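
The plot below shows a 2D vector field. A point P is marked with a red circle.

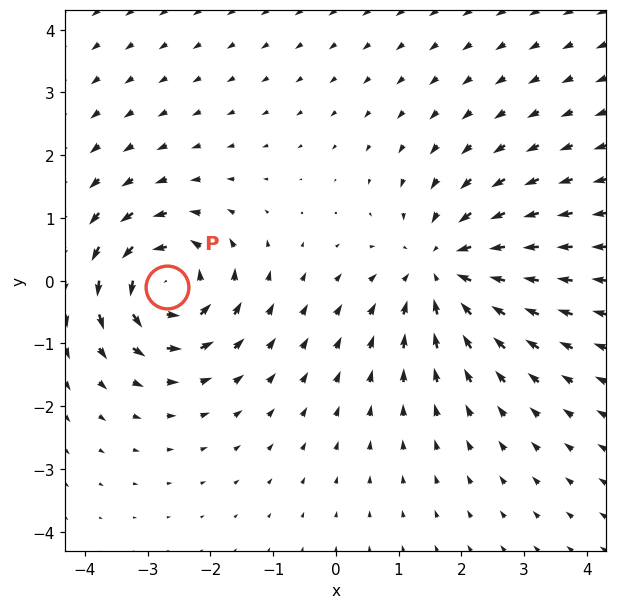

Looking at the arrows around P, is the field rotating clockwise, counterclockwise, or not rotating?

Near P at (-2.7, -0.1) the arrows circulate counterclockwise. The curl (z-component) there is about +6; positive curl means counterclockwise rotation.

counterclockwise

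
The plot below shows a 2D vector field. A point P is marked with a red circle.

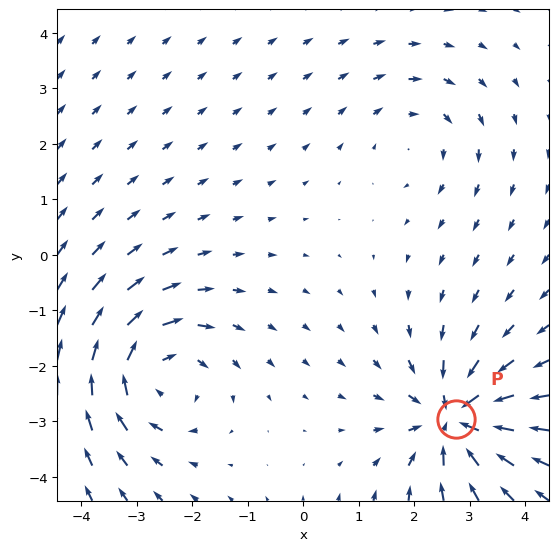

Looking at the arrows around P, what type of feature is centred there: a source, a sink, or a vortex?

sink

At P (2.7, -3.0) the arrows converge inward. Divergence about -6, curl ≈0 — negative divergence with near-zero curl is a sink.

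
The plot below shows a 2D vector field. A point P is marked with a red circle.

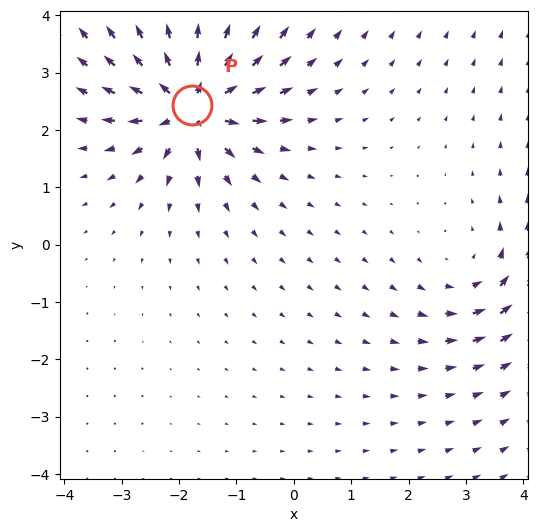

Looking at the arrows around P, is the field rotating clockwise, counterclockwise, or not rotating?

not rotating

Near P at (-1.8, 2.4) the arrows show no circulation. The curl there is ≈0.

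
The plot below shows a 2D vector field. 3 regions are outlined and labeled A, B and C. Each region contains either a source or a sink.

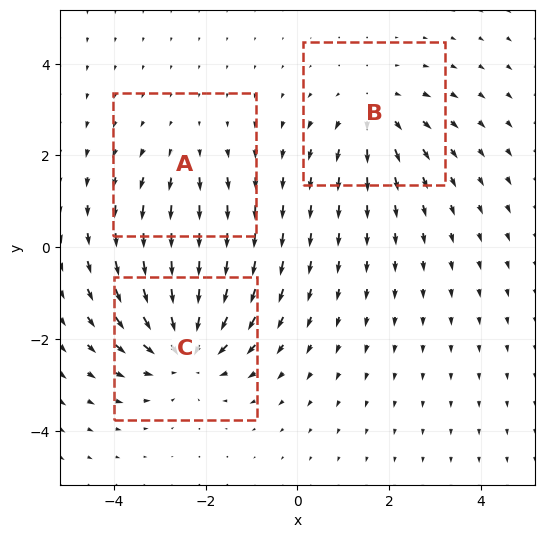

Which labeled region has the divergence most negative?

C

Divergence at each region's feature centre — A: about +2, B: about +3, C: about -4. Region C is most negative.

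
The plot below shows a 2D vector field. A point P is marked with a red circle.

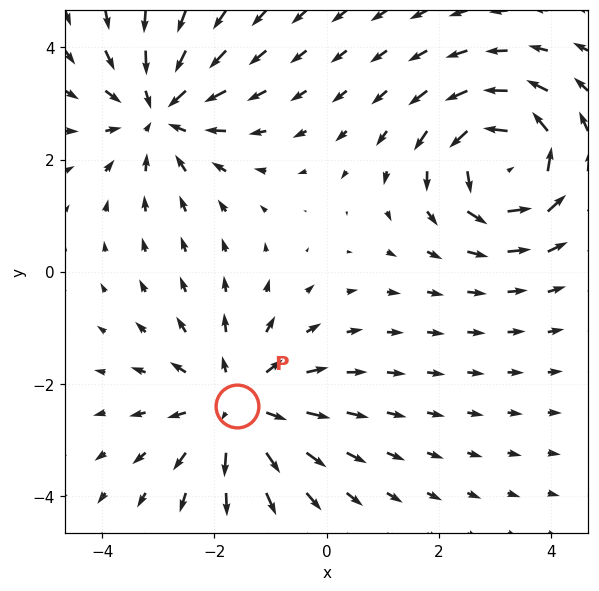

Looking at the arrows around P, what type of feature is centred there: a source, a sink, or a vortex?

At P (-1.6, -2.4) the arrows spread outward. Divergence about +4, curl ≈0 — positive divergence with near-zero curl is a source.

source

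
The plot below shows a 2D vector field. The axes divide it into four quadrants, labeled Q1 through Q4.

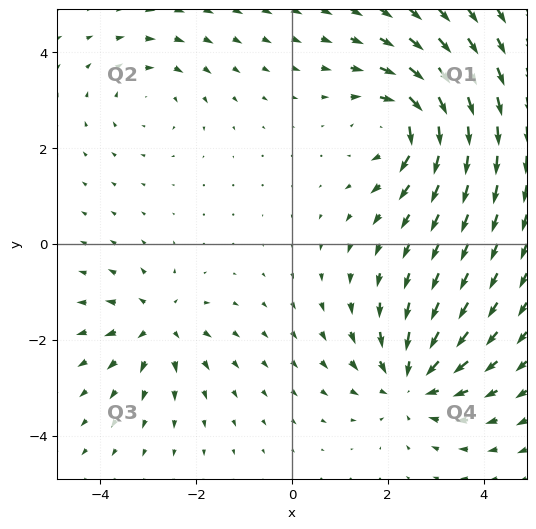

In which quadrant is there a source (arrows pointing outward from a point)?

Q3

The source sits at approximately (-2.8, -1.7), which lies in quadrant Q3. The divergence there is about +5, positive as expected for a source.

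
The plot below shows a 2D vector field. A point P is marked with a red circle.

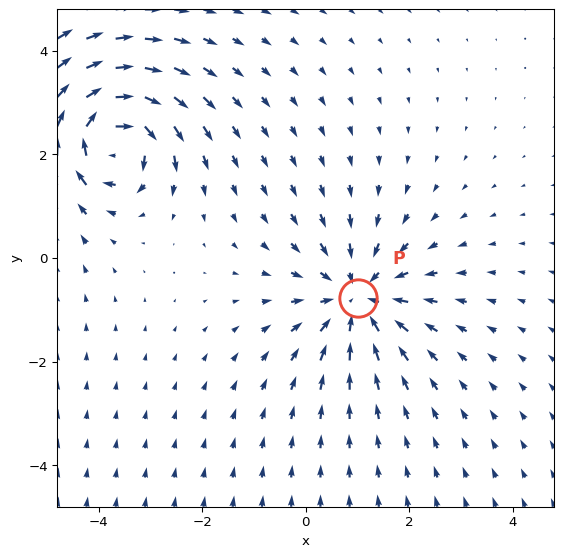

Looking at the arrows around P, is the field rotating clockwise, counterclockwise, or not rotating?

Near P at (1.0, -0.8) the arrows show no circulation. The curl there is ≈0.

not rotating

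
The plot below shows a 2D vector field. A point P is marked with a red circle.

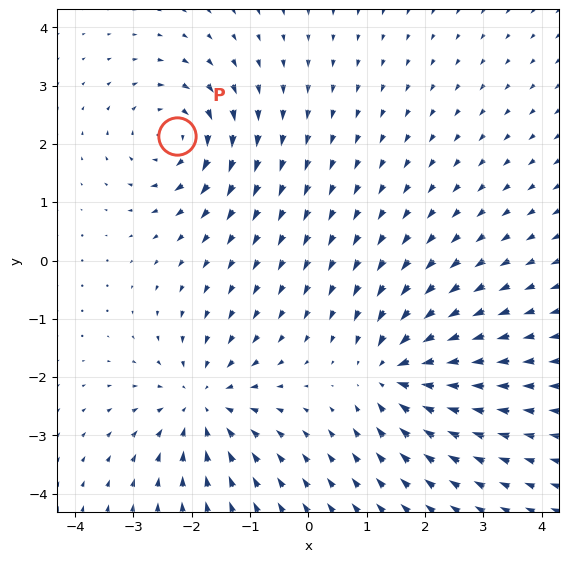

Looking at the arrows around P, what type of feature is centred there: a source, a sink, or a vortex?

At P (-2.3, 2.1) the arrows circulate clockwise. Divergence ≈0, curl about -5 — near-zero divergence with nonzero curl is a vortex.

vortex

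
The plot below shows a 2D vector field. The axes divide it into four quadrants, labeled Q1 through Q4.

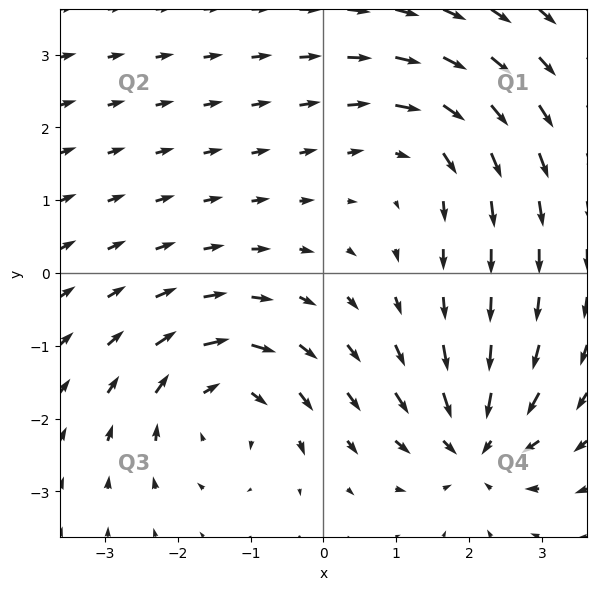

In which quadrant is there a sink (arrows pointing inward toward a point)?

The sink sits at approximately (2.1, -2.4), which lies in quadrant Q4. The divergence there is about -6, negative as expected for a sink.

Q4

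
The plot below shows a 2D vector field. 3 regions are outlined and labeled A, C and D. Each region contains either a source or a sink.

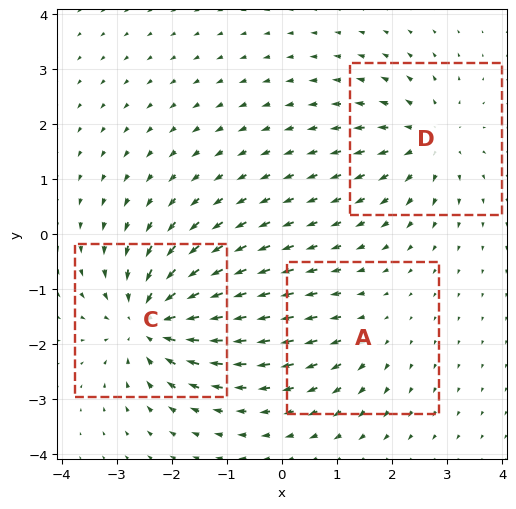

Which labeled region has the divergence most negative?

Divergence at each region's feature centre — A: about +2, C: about -5, D: about +4. Region C is most negative.

C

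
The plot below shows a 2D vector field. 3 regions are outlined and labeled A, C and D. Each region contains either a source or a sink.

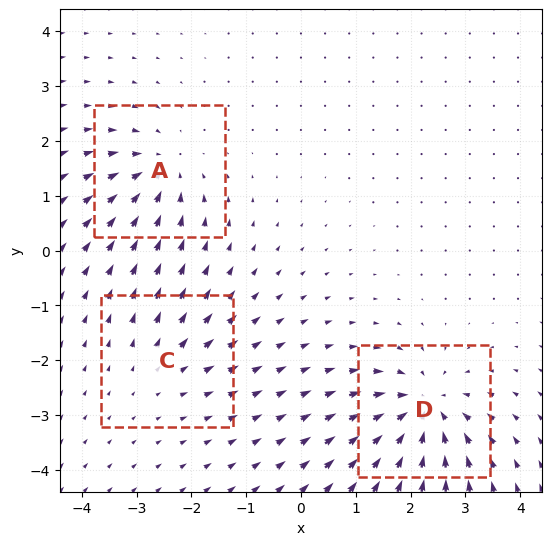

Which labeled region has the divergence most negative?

Divergence at each region's feature centre — A: about -4, C: about +2, D: about -6. Region D is most negative.

D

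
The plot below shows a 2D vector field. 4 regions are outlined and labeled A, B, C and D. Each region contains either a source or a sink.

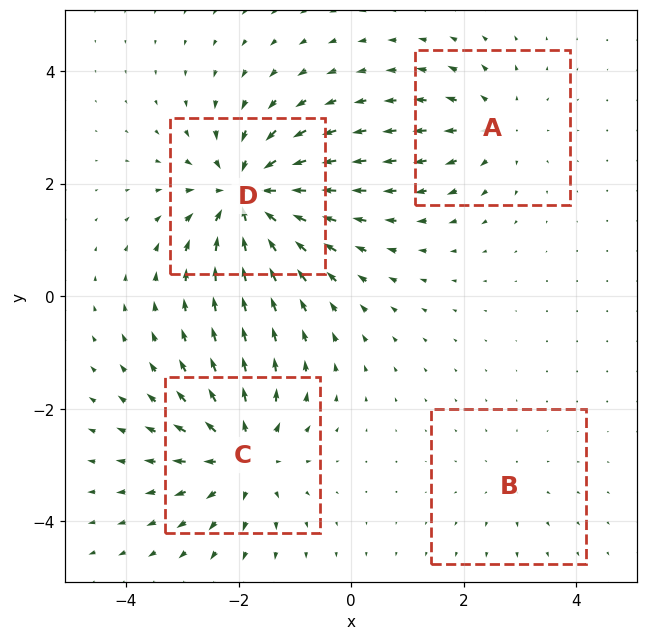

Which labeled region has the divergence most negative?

Divergence at each region's feature centre — A: about +4, B: about +2, C: about +6, D: about -8. Region D is most negative.

D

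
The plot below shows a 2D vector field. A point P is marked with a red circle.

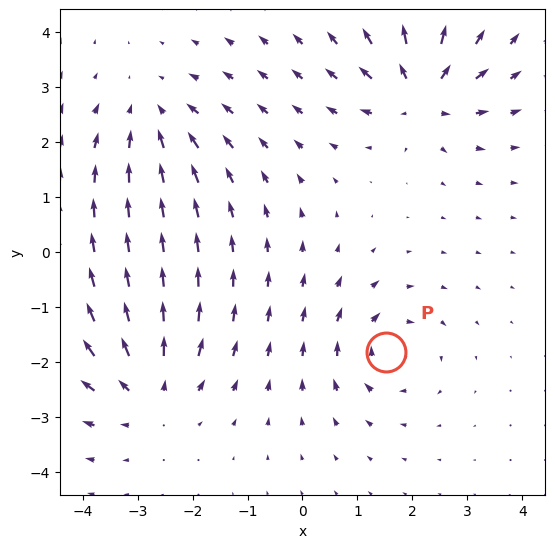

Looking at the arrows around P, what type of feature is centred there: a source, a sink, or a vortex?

vortex

At P (1.5, -1.8) the arrows circulate clockwise. Divergence ≈0, curl about -5 — near-zero divergence with nonzero curl is a vortex.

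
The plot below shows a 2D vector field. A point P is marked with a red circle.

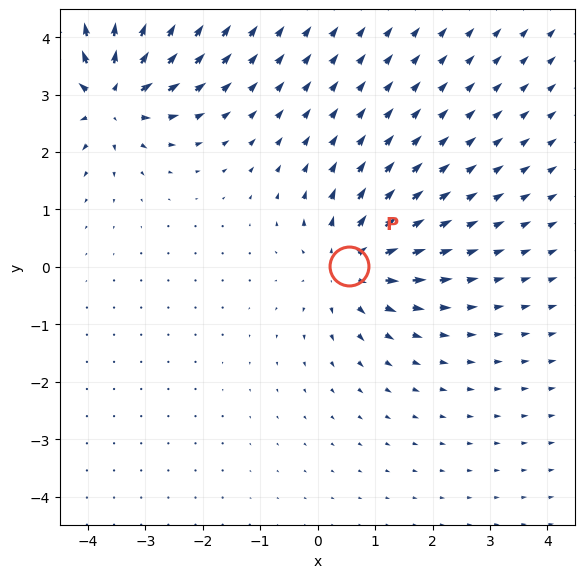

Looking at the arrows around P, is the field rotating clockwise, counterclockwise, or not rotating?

not rotating

Near P at (0.5, 0.0) the arrows show no circulation. The curl there is ≈0.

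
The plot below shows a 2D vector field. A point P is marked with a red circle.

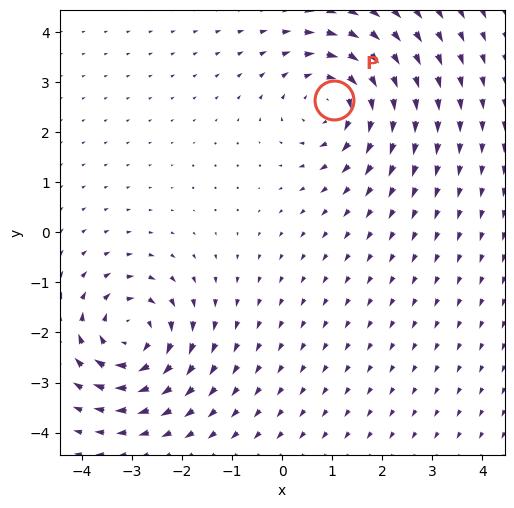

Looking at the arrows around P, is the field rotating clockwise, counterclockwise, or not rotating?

Near P at (1.0, 2.6) the arrows circulate clockwise. The curl (z-component) there is about -3; negative curl means clockwise rotation.

clockwise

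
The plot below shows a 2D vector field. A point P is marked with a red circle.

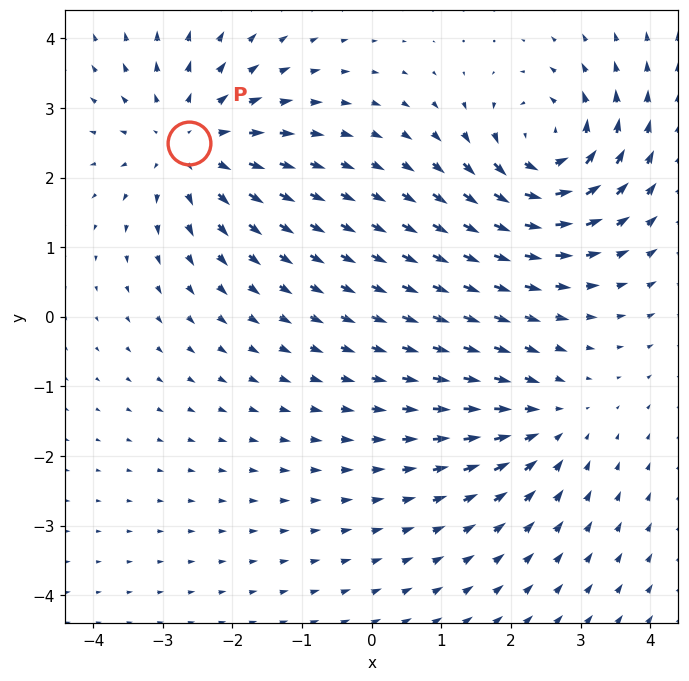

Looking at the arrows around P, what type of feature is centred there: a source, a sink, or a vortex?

At P (-2.6, 2.5) the arrows spread outward. Divergence about +4, curl ≈0 — positive divergence with near-zero curl is a source.

source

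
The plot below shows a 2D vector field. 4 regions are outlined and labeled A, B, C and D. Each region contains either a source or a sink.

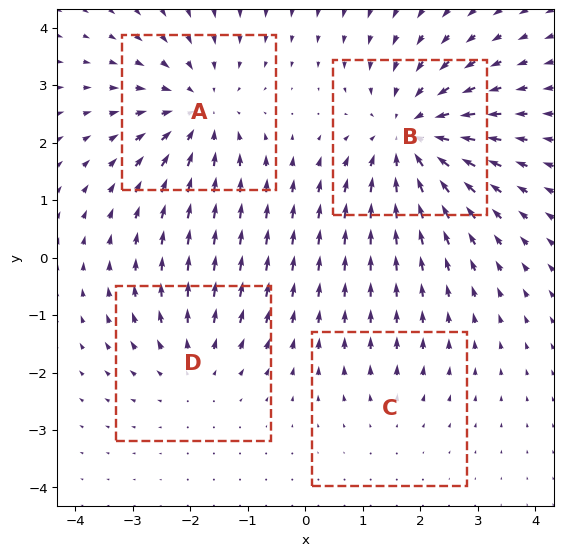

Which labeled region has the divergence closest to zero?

C

Divergence at each region's feature centre — A: about -4, B: about -5, C: about +2, D: about +3. Region C is closest to zero.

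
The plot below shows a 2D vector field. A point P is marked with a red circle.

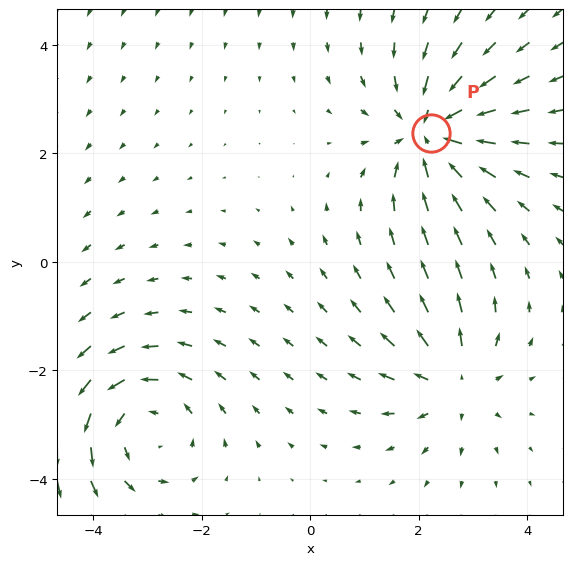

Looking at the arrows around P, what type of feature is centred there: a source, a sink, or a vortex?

At P (2.2, 2.4) the arrows converge inward. Divergence about -5, curl ≈0 — negative divergence with near-zero curl is a sink.

sink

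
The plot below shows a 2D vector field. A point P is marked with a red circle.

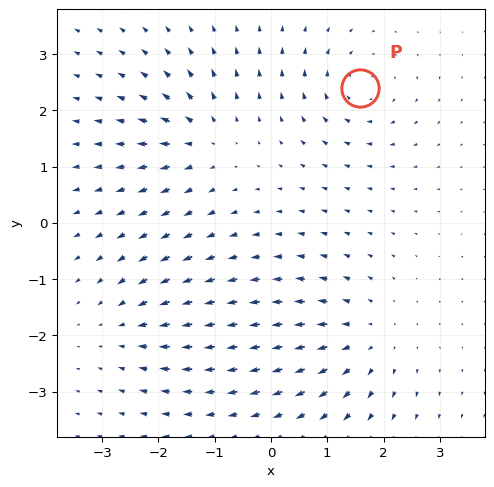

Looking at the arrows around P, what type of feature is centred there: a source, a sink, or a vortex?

At P (1.6, 2.4) the arrows circulate clockwise. Divergence ≈0, curl about -4 — near-zero divergence with nonzero curl is a vortex.

vortex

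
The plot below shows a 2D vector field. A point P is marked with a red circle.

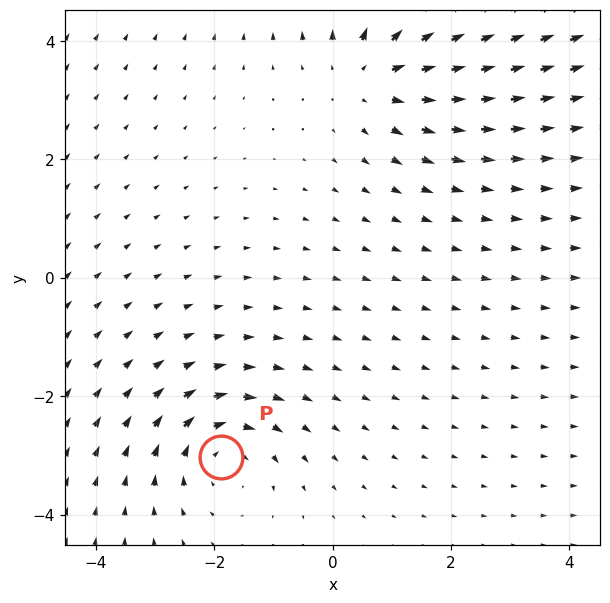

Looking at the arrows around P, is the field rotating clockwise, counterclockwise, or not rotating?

Near P at (-1.9, -3.0) the arrows circulate clockwise. The curl (z-component) there is about -3; negative curl means clockwise rotation.

clockwise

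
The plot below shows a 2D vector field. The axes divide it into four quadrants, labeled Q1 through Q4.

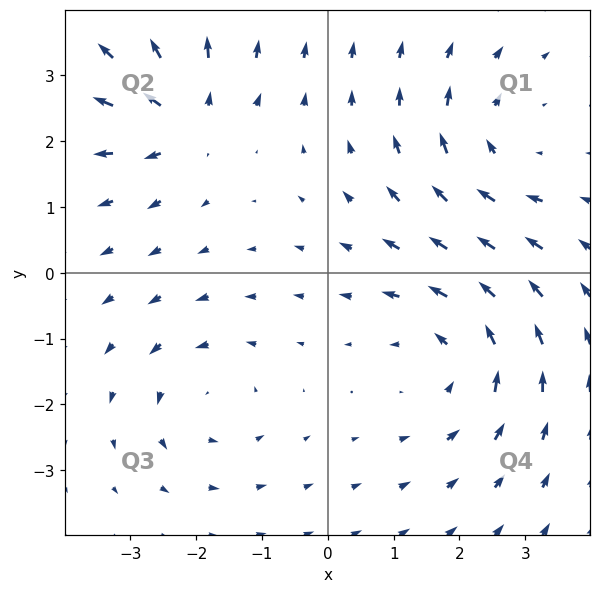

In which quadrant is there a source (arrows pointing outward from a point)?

Q2

The source sits at approximately (-2.2, 2.3), which lies in quadrant Q2. The divergence there is about +5, positive as expected for a source.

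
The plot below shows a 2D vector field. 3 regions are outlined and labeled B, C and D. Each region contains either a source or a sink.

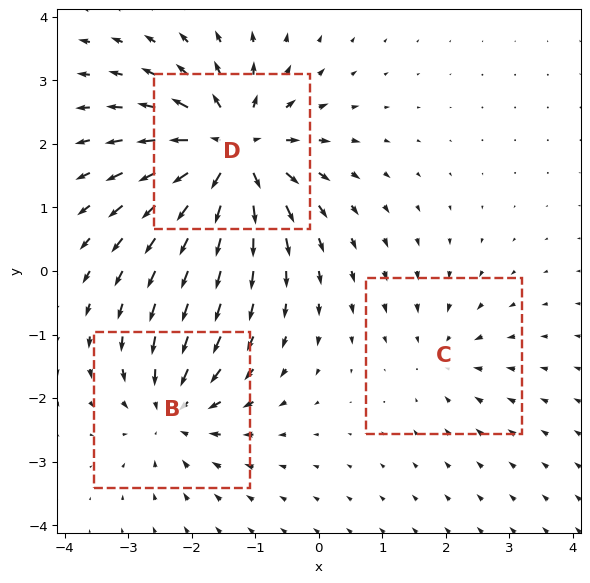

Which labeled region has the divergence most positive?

D

Divergence at each region's feature centre — B: about -4, C: about -2, D: about +6. Region D is most positive.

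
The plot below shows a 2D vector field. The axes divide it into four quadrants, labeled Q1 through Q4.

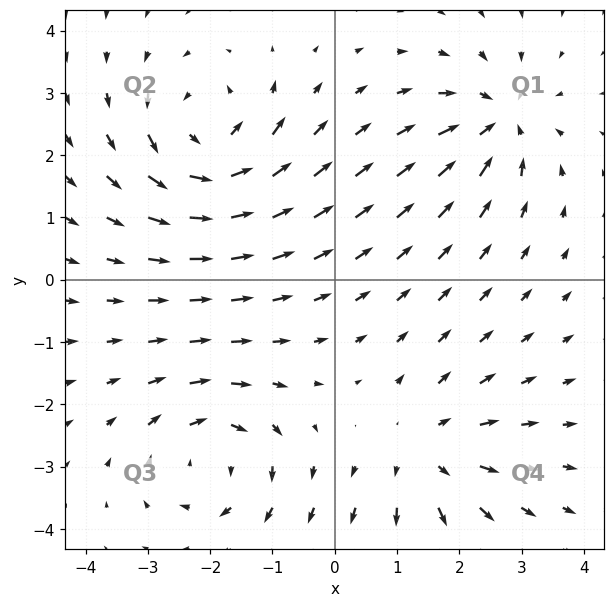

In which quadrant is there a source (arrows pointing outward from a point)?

The source sits at approximately (1.5, -2.8), which lies in quadrant Q4. The divergence there is about +3, positive as expected for a source.

Q4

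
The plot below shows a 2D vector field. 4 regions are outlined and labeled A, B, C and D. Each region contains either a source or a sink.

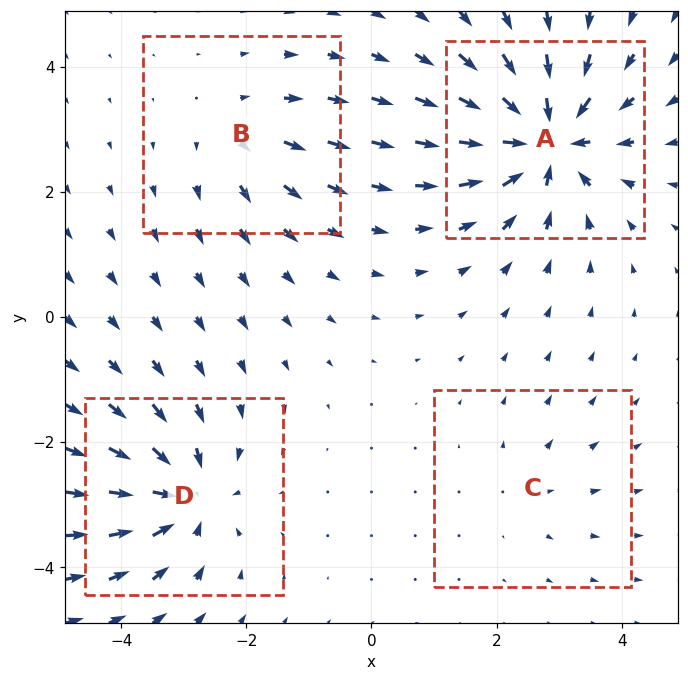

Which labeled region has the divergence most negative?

A

Divergence at each region's feature centre — A: about -9, B: about +4, C: about +2, D: about -6. Region A is most negative.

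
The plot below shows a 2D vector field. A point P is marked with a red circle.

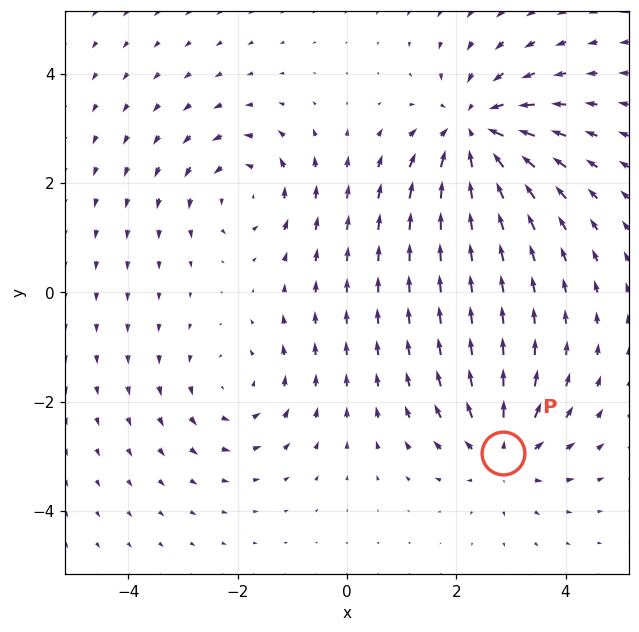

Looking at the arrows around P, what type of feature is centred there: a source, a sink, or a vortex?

source

At P (2.9, -2.9) the arrows spread outward. Divergence about +4, curl ≈0 — positive divergence with near-zero curl is a source.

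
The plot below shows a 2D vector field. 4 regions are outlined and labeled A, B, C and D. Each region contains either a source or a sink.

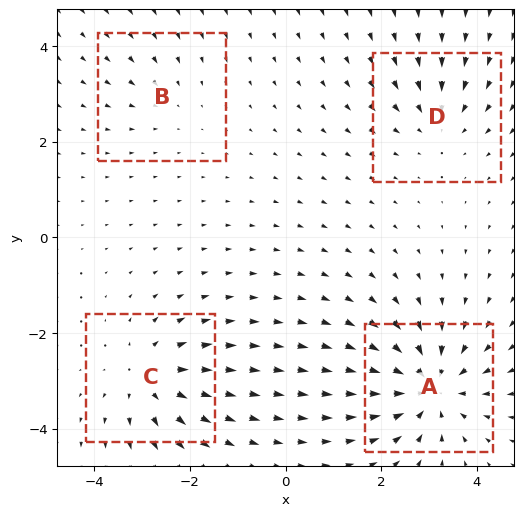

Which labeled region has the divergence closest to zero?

Divergence at each region's feature centre — A: about -6, B: about -2, C: about +5, D: about -3. Region B is closest to zero.

B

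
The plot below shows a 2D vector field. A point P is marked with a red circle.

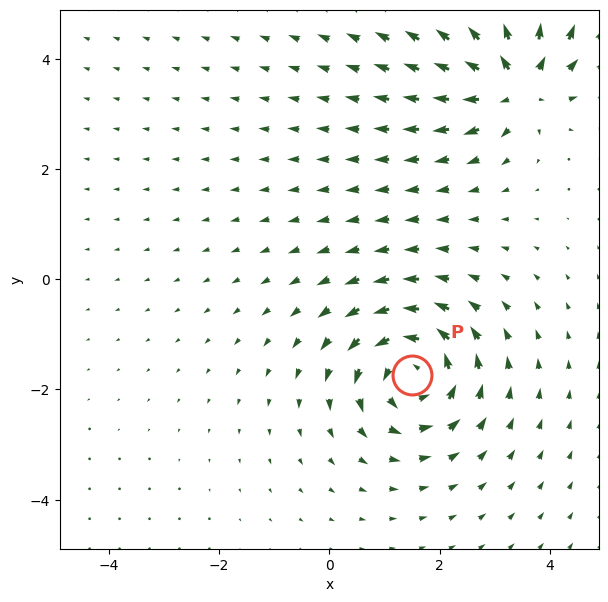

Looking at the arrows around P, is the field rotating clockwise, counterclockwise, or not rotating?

Near P at (1.5, -1.7) the arrows circulate counterclockwise. The curl (z-component) there is about +4; positive curl means counterclockwise rotation.

counterclockwise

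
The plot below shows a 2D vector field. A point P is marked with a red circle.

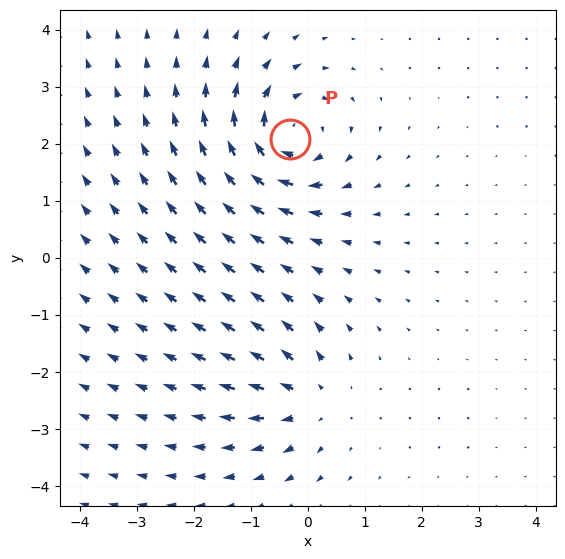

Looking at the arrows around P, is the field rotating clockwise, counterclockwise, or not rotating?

clockwise

Near P at (-0.3, 2.1) the arrows circulate clockwise. The curl (z-component) there is about -6; negative curl means clockwise rotation.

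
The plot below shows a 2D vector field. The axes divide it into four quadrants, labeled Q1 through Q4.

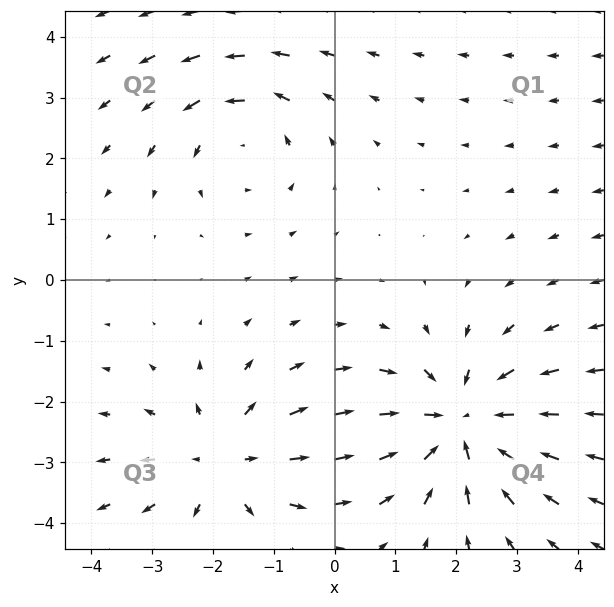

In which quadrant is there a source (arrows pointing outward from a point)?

Q3

The source sits at approximately (-1.8, -3.0), which lies in quadrant Q3. The divergence there is about +3, positive as expected for a source.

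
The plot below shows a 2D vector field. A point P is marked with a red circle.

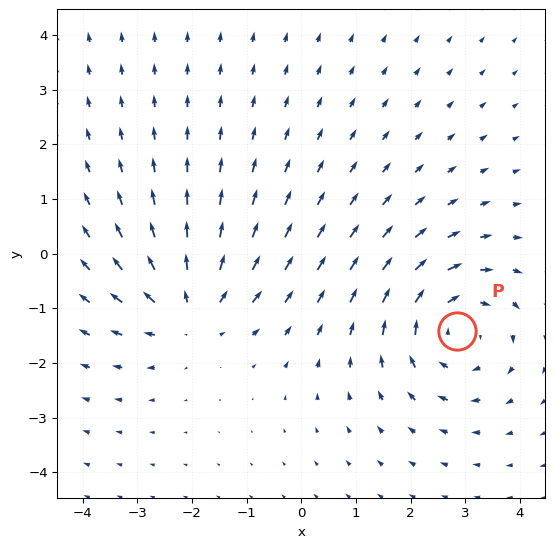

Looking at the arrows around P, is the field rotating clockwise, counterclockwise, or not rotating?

clockwise

Near P at (2.8, -1.4) the arrows circulate clockwise. The curl (z-component) there is about -4; negative curl means clockwise rotation.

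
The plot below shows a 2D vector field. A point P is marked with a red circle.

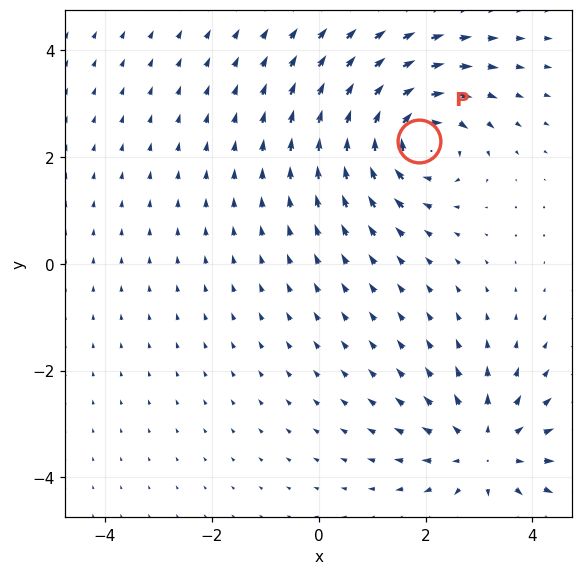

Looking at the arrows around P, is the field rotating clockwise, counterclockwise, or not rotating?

Near P at (1.9, 2.3) the arrows circulate clockwise. The curl (z-component) there is about -5; negative curl means clockwise rotation.

clockwise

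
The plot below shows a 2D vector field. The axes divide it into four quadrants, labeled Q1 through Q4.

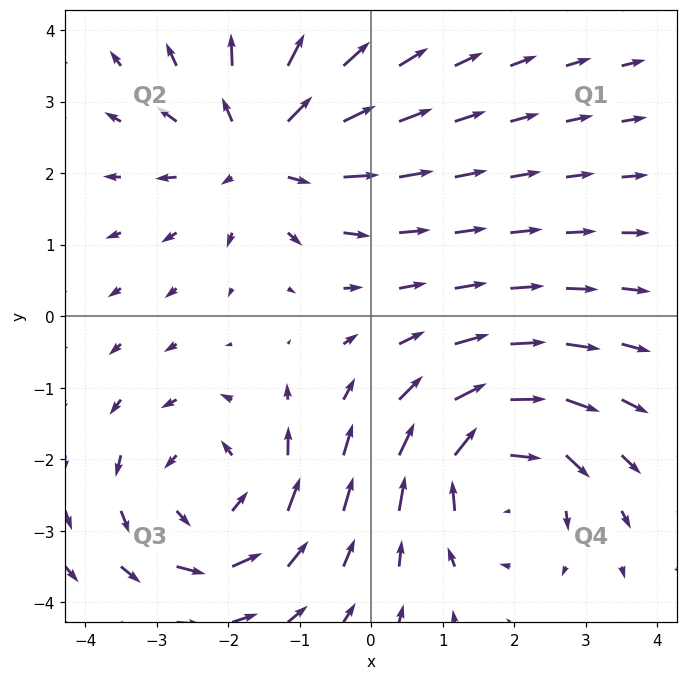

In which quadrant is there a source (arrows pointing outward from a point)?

Q2

The source sits at approximately (-1.5, 2.3), which lies in quadrant Q2. The divergence there is about +5, positive as expected for a source.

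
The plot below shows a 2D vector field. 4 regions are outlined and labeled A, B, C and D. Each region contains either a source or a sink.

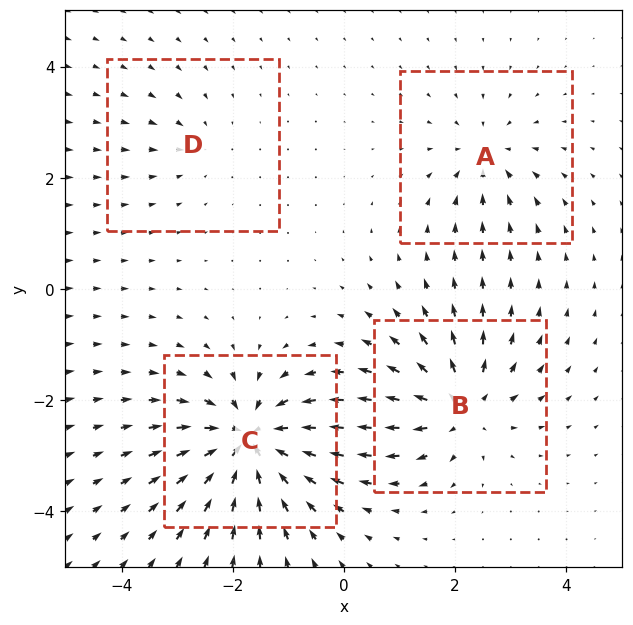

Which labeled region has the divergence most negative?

Divergence at each region's feature centre — A: about -4, B: about +6, C: about -9, D: about -3. Region C is most negative.

C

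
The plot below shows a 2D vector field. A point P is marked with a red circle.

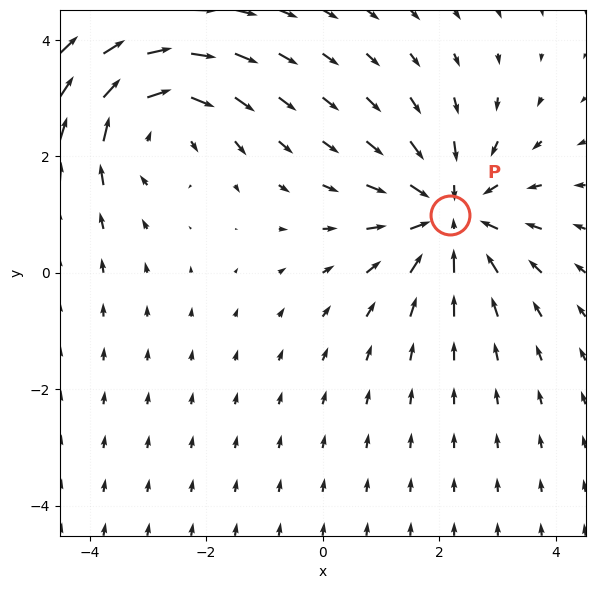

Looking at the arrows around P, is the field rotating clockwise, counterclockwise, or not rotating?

Near P at (2.2, 1.0) the arrows show no circulation. The curl there is ≈0.

not rotating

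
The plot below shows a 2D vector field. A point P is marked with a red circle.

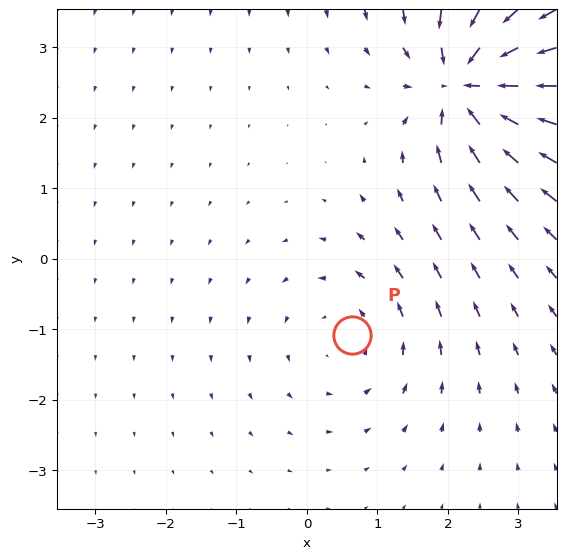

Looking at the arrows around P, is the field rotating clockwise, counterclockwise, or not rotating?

Near P at (0.6, -1.1) the arrows circulate counterclockwise. The curl (z-component) there is about +2; positive curl means counterclockwise rotation.

counterclockwise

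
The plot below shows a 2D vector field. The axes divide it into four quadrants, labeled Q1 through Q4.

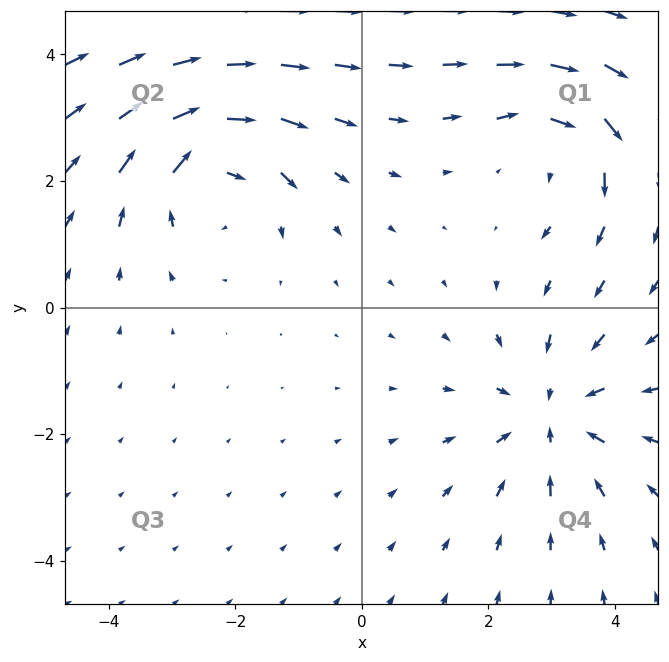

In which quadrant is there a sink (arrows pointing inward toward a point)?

The sink sits at approximately (3.0, -1.7), which lies in quadrant Q4. The divergence there is about -3, negative as expected for a sink.

Q4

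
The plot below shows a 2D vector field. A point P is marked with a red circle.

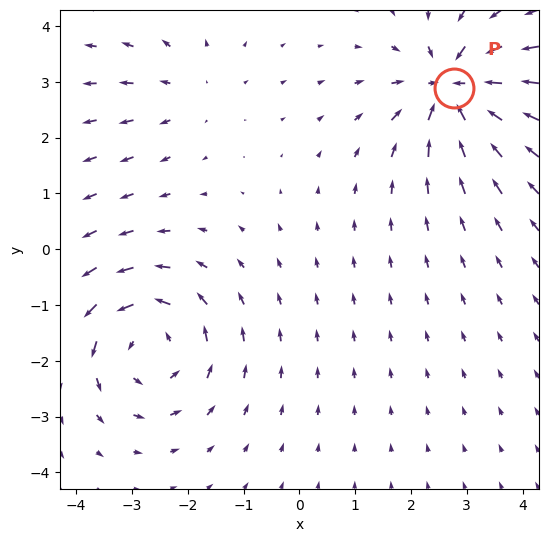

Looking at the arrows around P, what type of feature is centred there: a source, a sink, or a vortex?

sink

At P (2.8, 2.9) the arrows converge inward. Divergence about -6, curl ≈0 — negative divergence with near-zero curl is a sink.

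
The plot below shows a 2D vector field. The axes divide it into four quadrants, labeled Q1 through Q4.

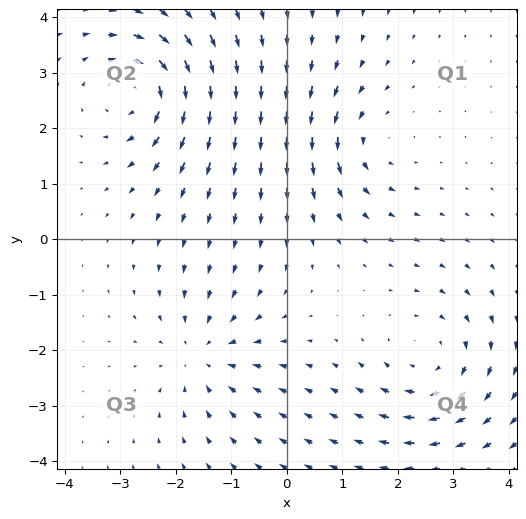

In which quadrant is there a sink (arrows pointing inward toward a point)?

Q3

The sink sits at approximately (-1.5, -2.1), which lies in quadrant Q3. The divergence there is about -4, negative as expected for a sink.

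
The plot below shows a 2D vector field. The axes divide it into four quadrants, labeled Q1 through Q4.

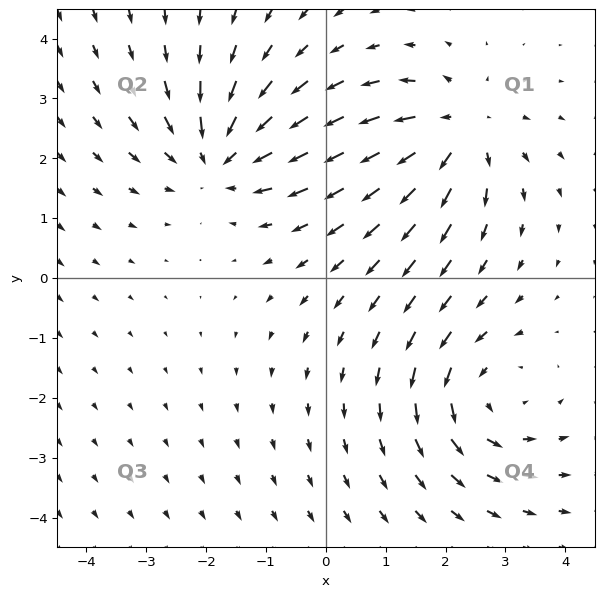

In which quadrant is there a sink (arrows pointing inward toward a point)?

The sink sits at approximately (-1.8, 2.0), which lies in quadrant Q2. The divergence there is about -5, negative as expected for a sink.

Q2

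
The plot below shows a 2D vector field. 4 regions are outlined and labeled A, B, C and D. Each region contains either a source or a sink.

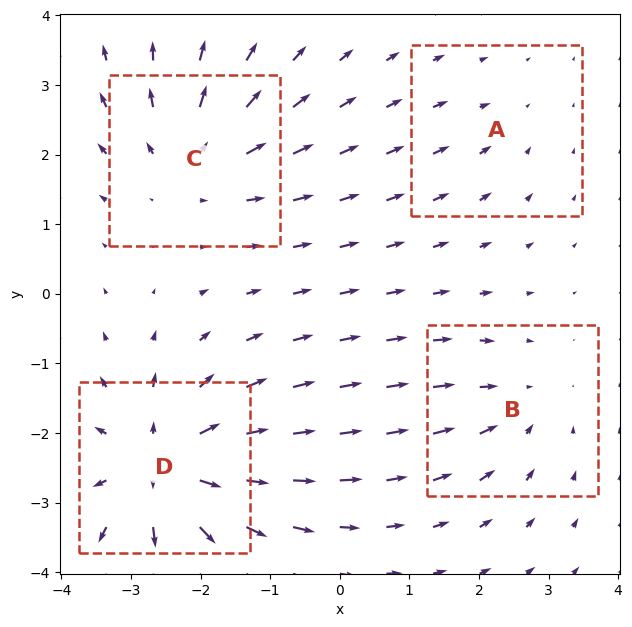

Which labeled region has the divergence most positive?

D

Divergence at each region's feature centre — A: about -2, B: about -3, C: about +5, D: about +7. Region D is most positive.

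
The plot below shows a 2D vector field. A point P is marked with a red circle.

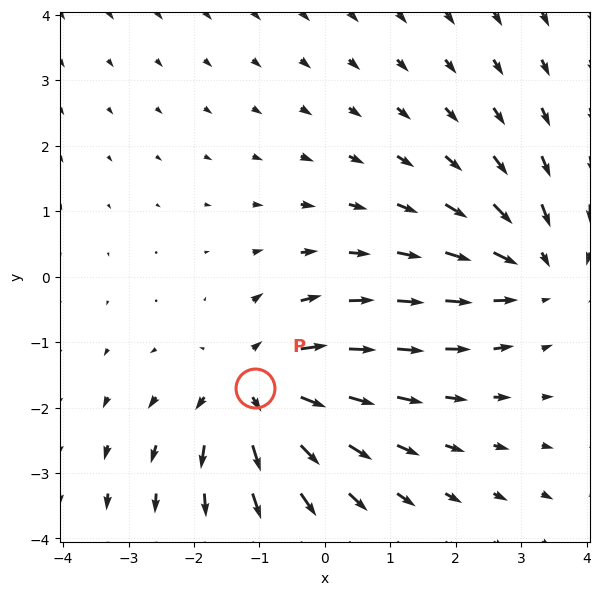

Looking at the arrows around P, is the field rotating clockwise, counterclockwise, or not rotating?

not rotating

Near P at (-1.1, -1.7) the arrows show no circulation. The curl there is ≈0.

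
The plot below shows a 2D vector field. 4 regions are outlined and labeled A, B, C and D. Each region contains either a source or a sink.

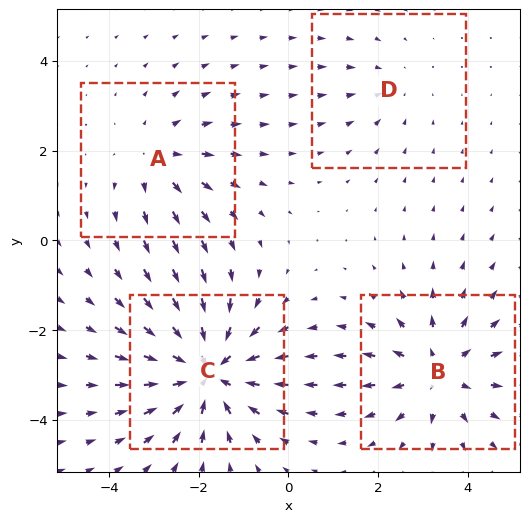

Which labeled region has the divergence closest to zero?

D

Divergence at each region's feature centre — A: about +3, B: about +4, C: about -6, D: about -2. Region D is closest to zero.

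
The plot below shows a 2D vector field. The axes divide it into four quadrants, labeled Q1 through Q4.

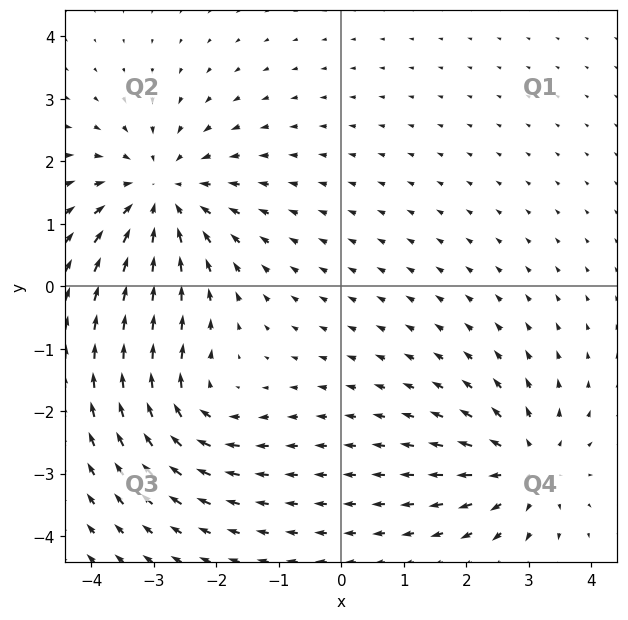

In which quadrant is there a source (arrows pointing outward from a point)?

Q4

The source sits at approximately (3.0, -2.9), which lies in quadrant Q4. The divergence there is about +4, positive as expected for a source.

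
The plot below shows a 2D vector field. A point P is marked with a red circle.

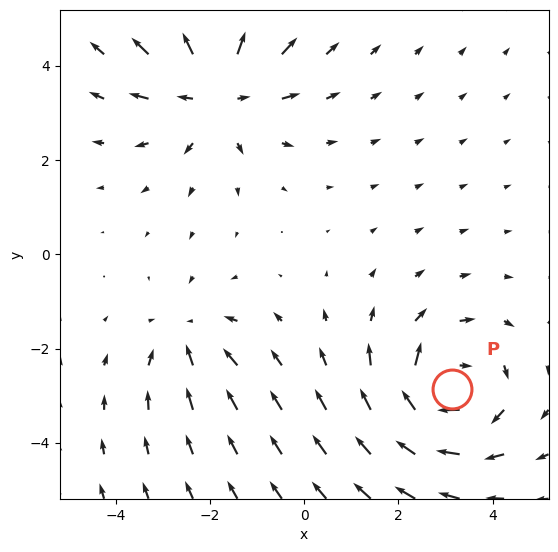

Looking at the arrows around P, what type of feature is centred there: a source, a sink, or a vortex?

At P (3.1, -2.9) the arrows circulate clockwise. Divergence ≈0, curl about -4 — near-zero divergence with nonzero curl is a vortex.

vortex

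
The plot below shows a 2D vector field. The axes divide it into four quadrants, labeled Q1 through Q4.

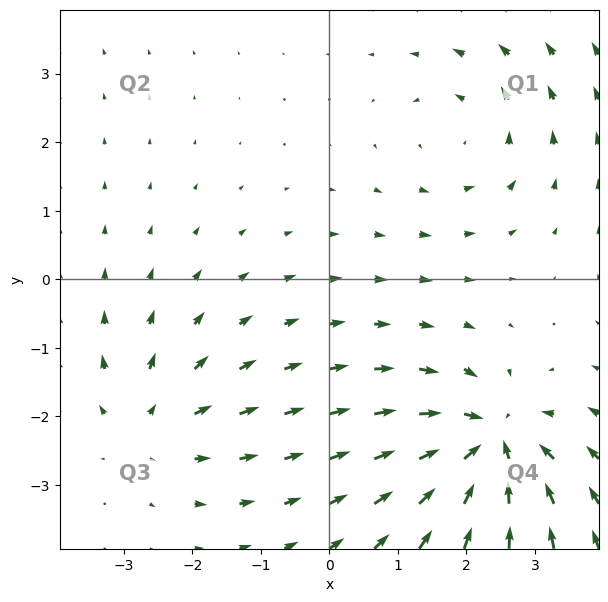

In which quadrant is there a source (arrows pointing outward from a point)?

The source sits at approximately (-2.7, -2.2), which lies in quadrant Q3. The divergence there is about +3, positive as expected for a source.

Q3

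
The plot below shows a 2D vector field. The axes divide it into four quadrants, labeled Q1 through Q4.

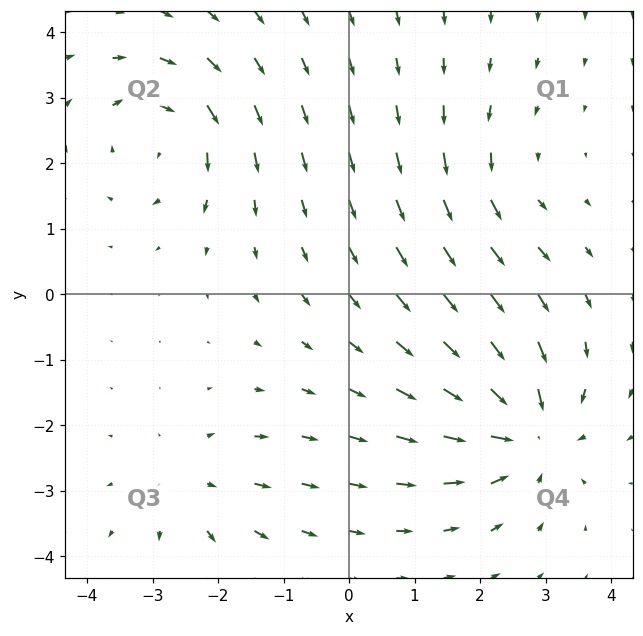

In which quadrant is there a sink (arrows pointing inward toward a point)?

Q4

The sink sits at approximately (2.7, -2.1), which lies in quadrant Q4. The divergence there is about -6, negative as expected for a sink.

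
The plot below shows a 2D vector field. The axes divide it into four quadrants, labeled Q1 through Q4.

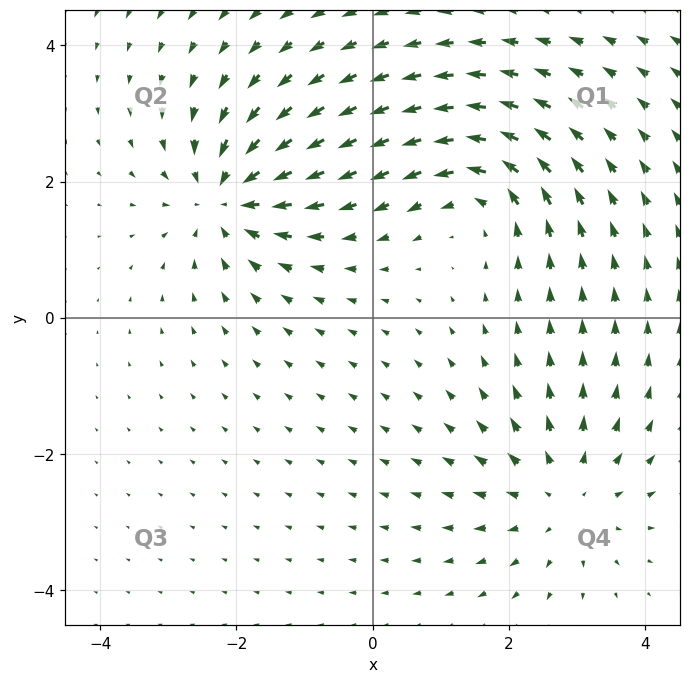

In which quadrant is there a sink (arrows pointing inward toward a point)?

The sink sits at approximately (-2.1, 1.8), which lies in quadrant Q2. The divergence there is about -6, negative as expected for a sink.

Q2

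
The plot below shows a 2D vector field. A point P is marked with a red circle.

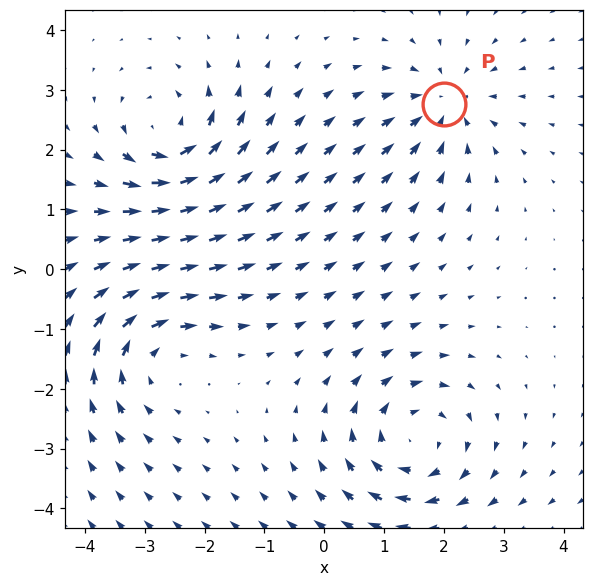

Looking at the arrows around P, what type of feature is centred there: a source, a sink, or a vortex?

sink

At P (2.0, 2.8) the arrows converge inward. Divergence about -5, curl ≈0 — negative divergence with near-zero curl is a sink.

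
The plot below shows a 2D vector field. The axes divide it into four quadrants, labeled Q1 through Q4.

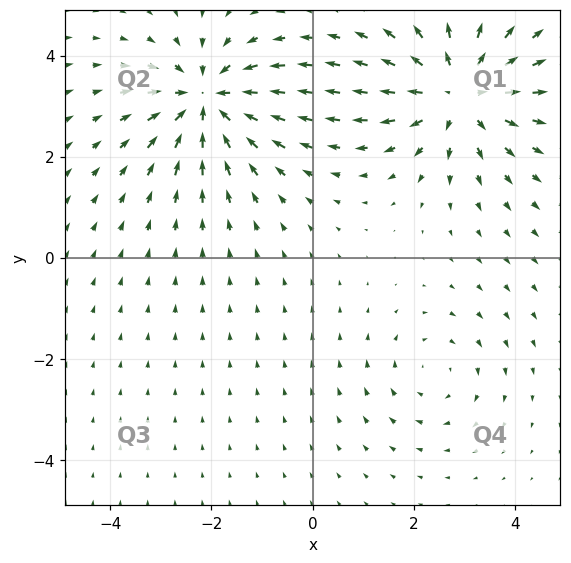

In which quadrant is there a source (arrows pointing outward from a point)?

Q1

The source sits at approximately (2.9, 3.3), which lies in quadrant Q1. The divergence there is about +5, positive as expected for a source.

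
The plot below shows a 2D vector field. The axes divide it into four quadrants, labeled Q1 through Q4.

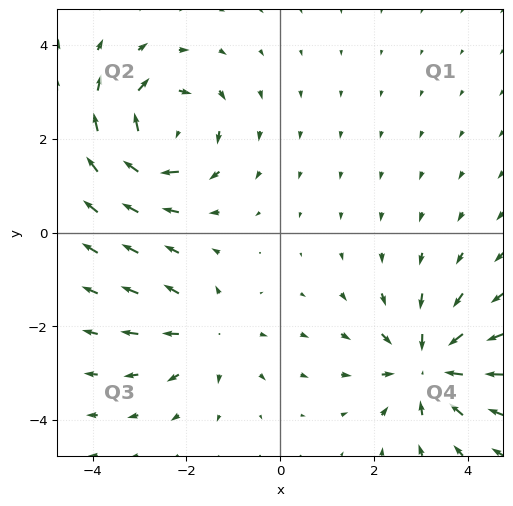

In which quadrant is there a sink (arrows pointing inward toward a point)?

Q4

The sink sits at approximately (3.2, -2.8), which lies in quadrant Q4. The divergence there is about -5, negative as expected for a sink.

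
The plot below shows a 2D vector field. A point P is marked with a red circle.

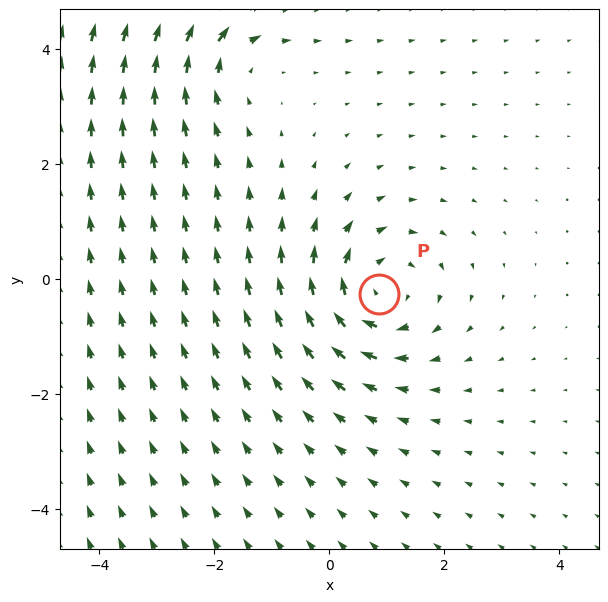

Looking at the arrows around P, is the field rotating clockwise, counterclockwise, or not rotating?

clockwise

Near P at (0.9, -0.3) the arrows circulate clockwise. The curl (z-component) there is about -5; negative curl means clockwise rotation.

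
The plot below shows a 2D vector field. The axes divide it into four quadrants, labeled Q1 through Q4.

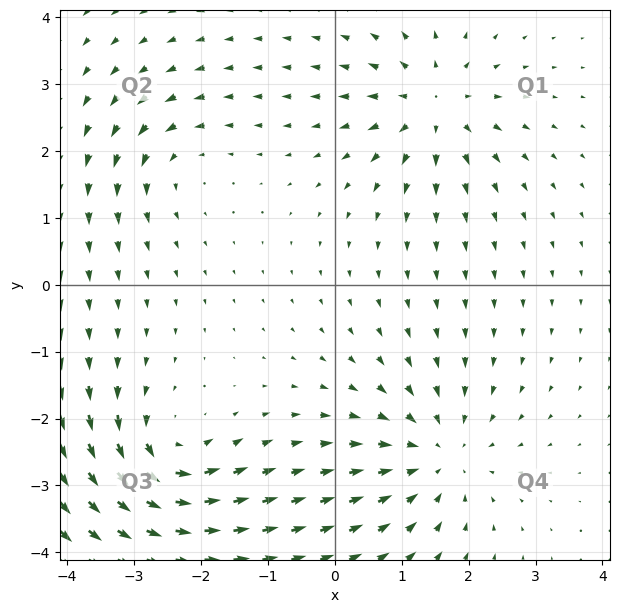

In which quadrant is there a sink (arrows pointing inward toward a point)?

Q4

The sink sits at approximately (1.5, -2.5), which lies in quadrant Q4. The divergence there is about -4, negative as expected for a sink.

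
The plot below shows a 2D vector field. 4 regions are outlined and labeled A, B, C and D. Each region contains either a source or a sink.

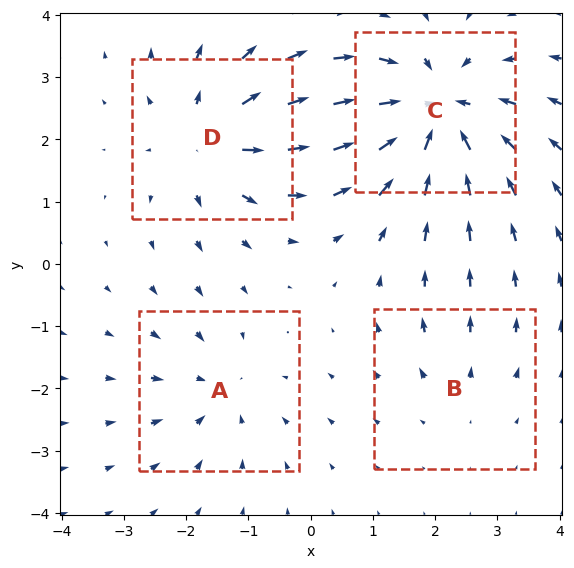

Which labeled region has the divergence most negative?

Divergence at each region's feature centre — A: about -3, B: about +2, C: about -7, D: about +5. Region C is most negative.

C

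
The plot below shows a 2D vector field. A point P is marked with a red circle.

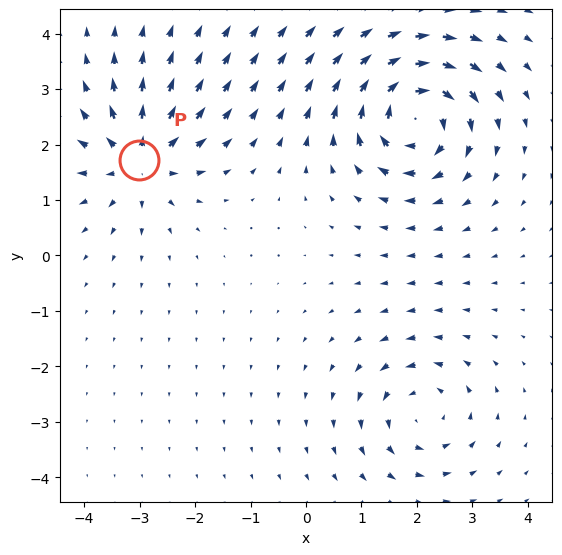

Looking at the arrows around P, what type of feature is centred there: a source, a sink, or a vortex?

source

At P (-3.0, 1.7) the arrows spread outward. Divergence about +4, curl ≈0 — positive divergence with near-zero curl is a source.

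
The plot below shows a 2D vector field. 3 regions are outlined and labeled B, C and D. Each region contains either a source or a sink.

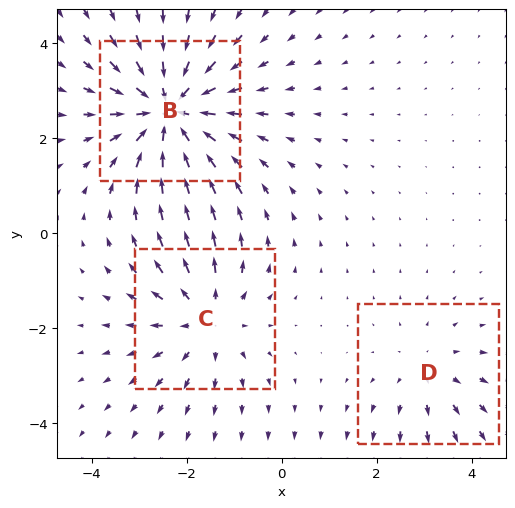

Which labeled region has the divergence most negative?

Divergence at each region's feature centre — B: about -4, C: about +3, D: about +2. Region B is most negative.

B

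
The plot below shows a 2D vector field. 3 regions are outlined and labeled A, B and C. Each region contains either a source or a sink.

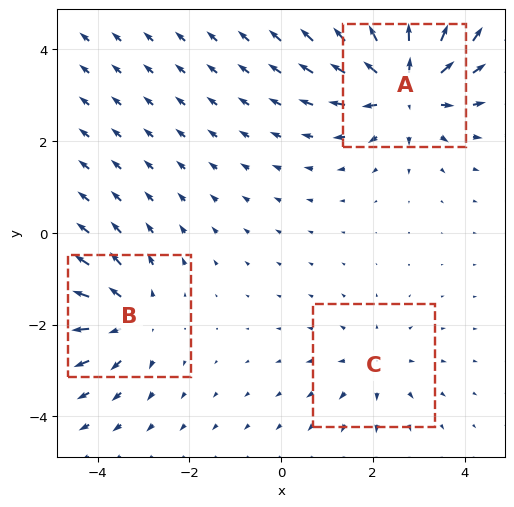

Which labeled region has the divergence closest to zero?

Divergence at each region's feature centre — A: about +5, B: about +3, C: about +2. Region C is closest to zero.

C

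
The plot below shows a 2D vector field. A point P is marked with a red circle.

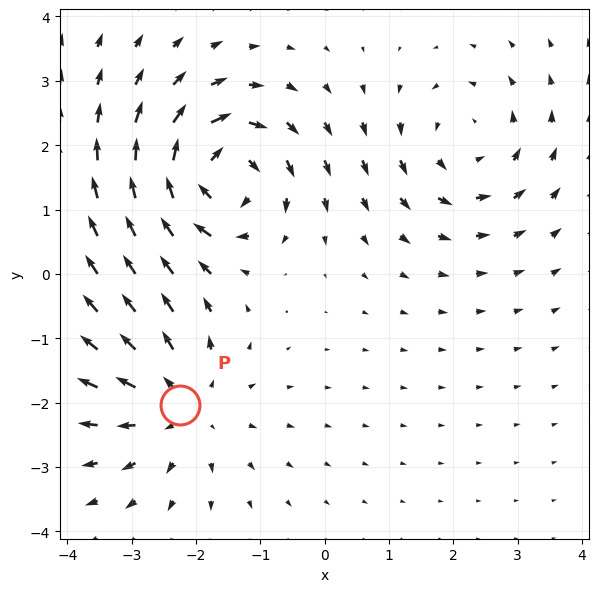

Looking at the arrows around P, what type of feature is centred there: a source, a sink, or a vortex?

source

At P (-2.2, -2.0) the arrows spread outward. Divergence about +3, curl ≈0 — positive divergence with near-zero curl is a source.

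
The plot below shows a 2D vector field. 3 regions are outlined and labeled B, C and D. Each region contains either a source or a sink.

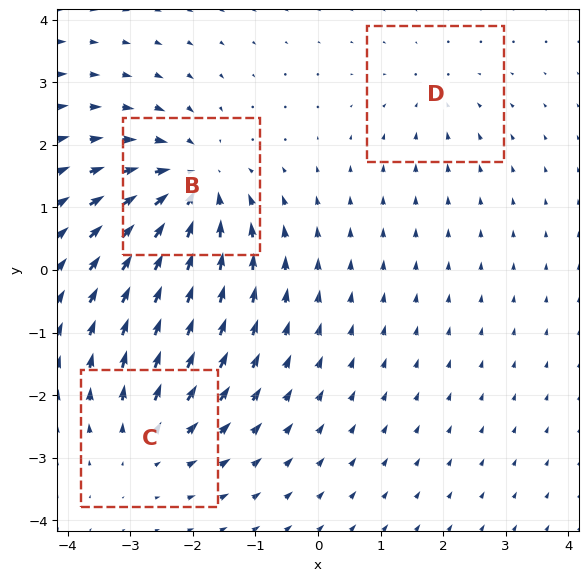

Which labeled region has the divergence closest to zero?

D

Divergence at each region's feature centre — B: about -5, C: about +3, D: about -2. Region D is closest to zero.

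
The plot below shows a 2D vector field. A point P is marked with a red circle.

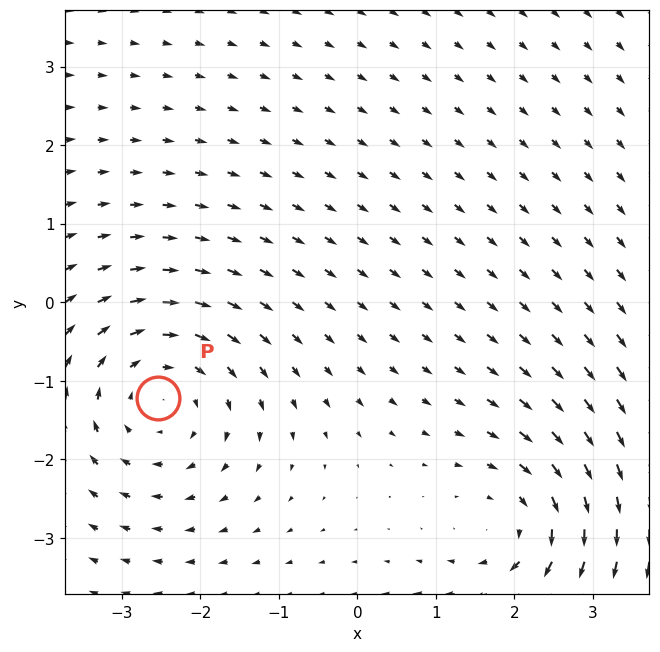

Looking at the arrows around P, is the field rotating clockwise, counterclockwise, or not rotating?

clockwise

Near P at (-2.5, -1.2) the arrows circulate clockwise. The curl (z-component) there is about -2; negative curl means clockwise rotation.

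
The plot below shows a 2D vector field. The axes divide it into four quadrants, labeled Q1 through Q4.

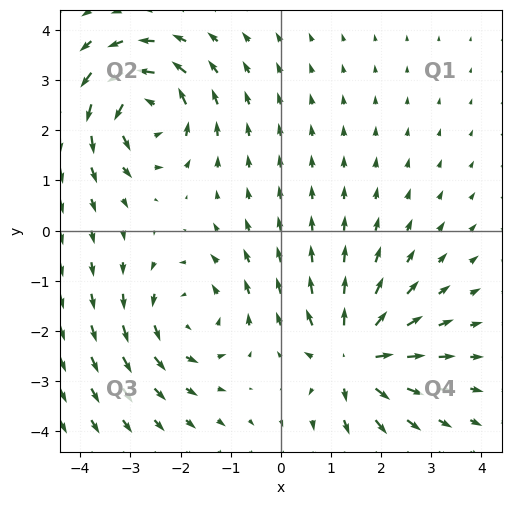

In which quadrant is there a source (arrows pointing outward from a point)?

Q4

The source sits at approximately (1.5, -2.5), which lies in quadrant Q4. The divergence there is about +6, positive as expected for a source.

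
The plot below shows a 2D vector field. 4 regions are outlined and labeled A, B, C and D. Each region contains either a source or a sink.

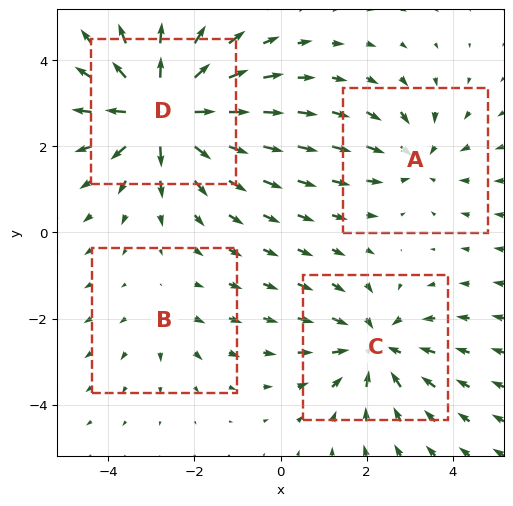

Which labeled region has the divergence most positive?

Divergence at each region's feature centre — A: about -3, B: about +2, C: about -4, D: about +7. Region D is most positive.

D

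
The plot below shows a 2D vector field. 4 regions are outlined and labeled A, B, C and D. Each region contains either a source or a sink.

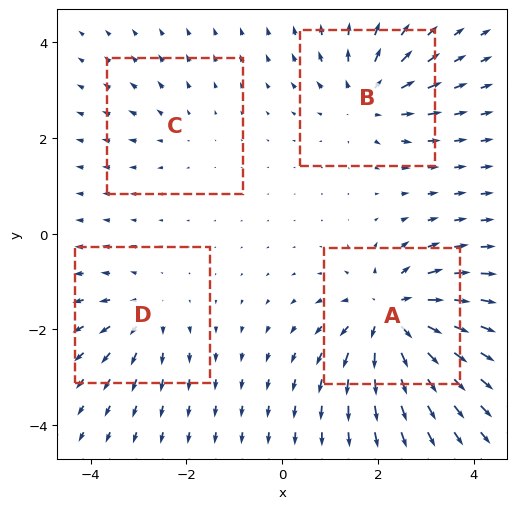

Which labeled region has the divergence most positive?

Divergence at each region's feature centre — A: about +8, B: about +5, C: about +2, D: about +4. Region A is most positive.

A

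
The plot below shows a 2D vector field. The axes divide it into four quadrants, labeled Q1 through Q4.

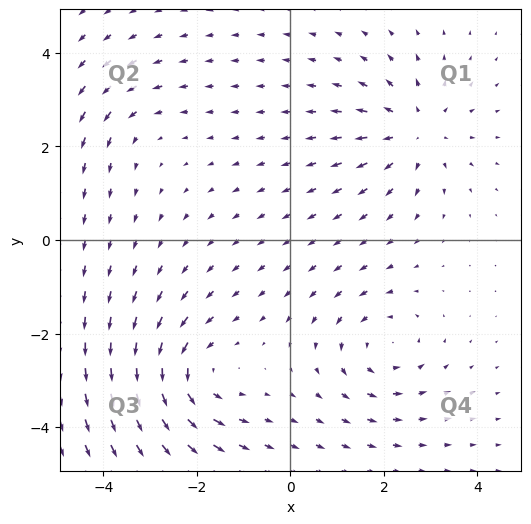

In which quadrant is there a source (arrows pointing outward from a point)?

Q1

The source sits at approximately (2.7, 2.3), which lies in quadrant Q1. The divergence there is about +4, positive as expected for a source.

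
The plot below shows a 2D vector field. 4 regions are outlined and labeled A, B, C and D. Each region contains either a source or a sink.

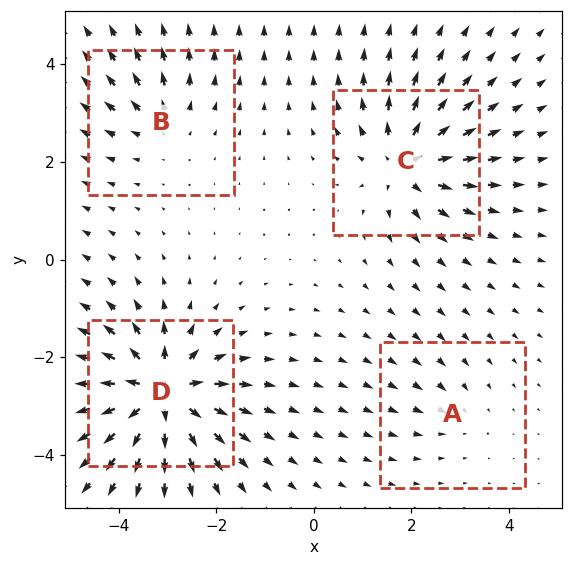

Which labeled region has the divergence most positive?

Divergence at each region's feature centre — A: about -2, B: about +4, C: about +6, D: about +9. Region D is most positive.

D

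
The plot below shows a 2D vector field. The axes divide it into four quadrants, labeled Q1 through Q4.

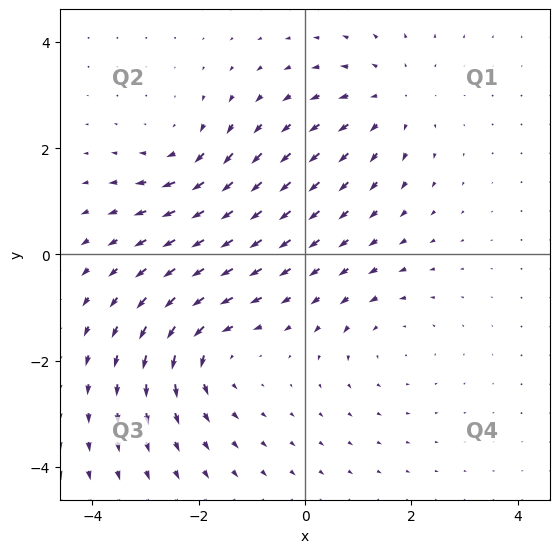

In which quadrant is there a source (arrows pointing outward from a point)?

Q1

The source sits at approximately (1.6, 2.9), which lies in quadrant Q1. The divergence there is about +3, positive as expected for a source.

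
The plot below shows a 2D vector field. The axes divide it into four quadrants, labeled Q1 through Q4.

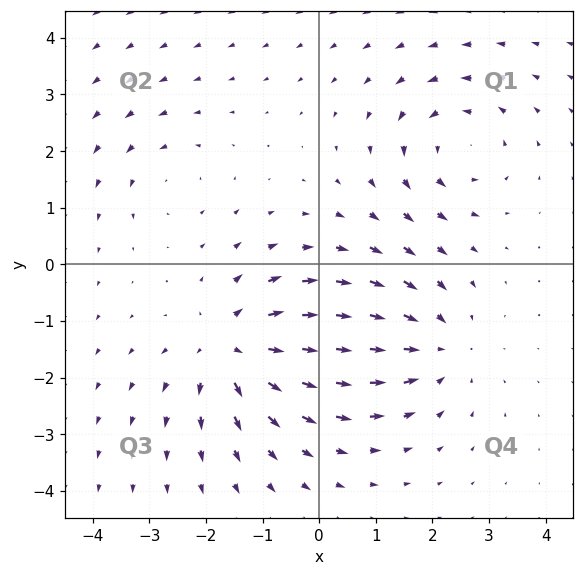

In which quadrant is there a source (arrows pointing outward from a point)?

The source sits at approximately (-1.5, -1.5), which lies in quadrant Q3. The divergence there is about +5, positive as expected for a source.

Q3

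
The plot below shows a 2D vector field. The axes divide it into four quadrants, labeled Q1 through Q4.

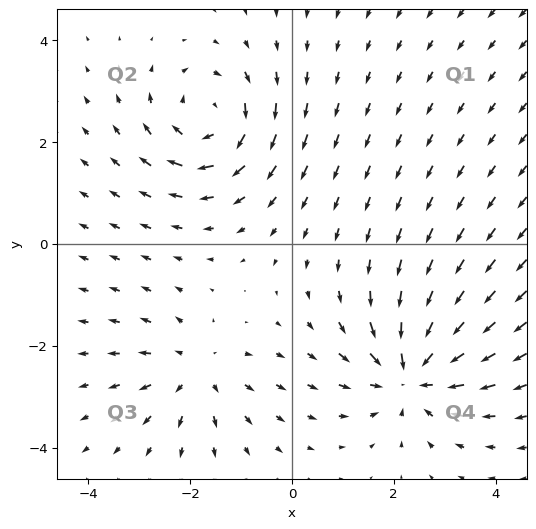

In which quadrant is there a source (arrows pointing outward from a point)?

Q3

The source sits at approximately (-1.9, -2.5), which lies in quadrant Q3. The divergence there is about +3, positive as expected for a source.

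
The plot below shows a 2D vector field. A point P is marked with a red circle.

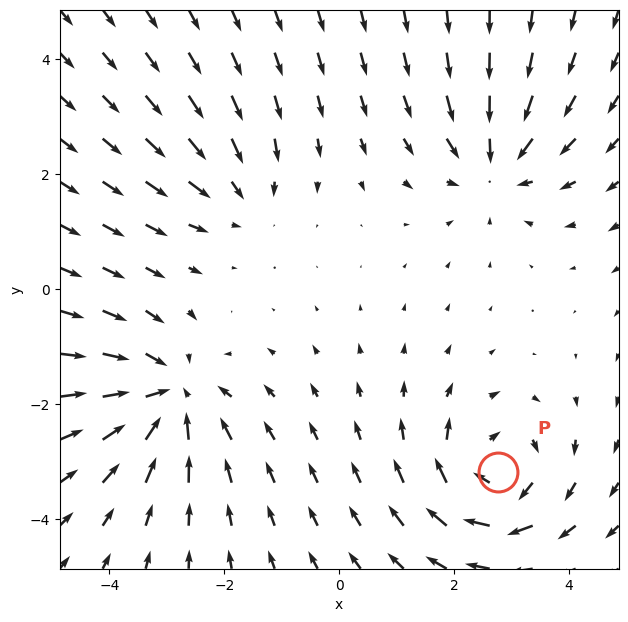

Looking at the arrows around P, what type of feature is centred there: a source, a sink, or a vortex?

vortex

At P (2.8, -3.2) the arrows circulate clockwise. Divergence ≈0, curl about -6 — near-zero divergence with nonzero curl is a vortex.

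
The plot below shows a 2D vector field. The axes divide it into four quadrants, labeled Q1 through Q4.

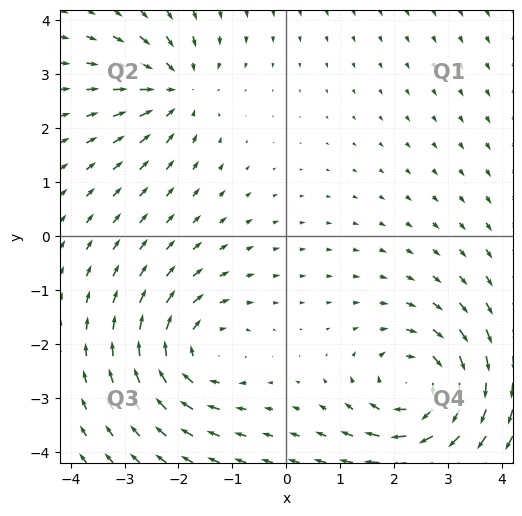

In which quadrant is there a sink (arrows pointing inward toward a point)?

The sink sits at approximately (-2.0, 2.7), which lies in quadrant Q2. The divergence there is about -4, negative as expected for a sink.

Q2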